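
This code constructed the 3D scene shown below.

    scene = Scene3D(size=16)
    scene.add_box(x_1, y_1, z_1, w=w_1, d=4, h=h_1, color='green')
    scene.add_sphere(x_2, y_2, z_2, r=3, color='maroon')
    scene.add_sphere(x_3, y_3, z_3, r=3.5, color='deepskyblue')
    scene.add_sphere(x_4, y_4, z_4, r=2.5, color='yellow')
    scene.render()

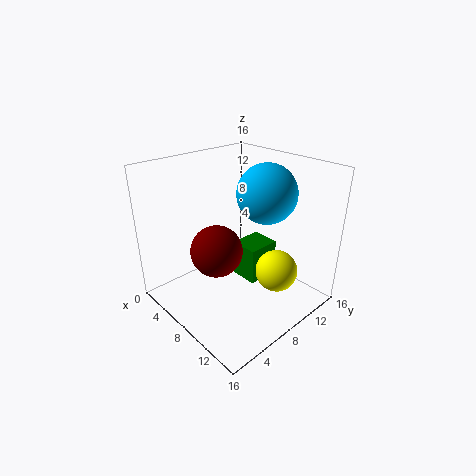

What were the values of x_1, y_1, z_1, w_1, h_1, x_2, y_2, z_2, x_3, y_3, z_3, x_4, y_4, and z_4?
x_1 = 5; y_1 = 10; z_1 = 1; w_1 = 3.5; h_1 = 4.5; x_2 = 6; y_2 = 6.5; z_2 = 6; x_3 = 8; y_3 = 12.5; z_3 = 12; x_4 = 10.5; y_4 = 12; z_4 = 3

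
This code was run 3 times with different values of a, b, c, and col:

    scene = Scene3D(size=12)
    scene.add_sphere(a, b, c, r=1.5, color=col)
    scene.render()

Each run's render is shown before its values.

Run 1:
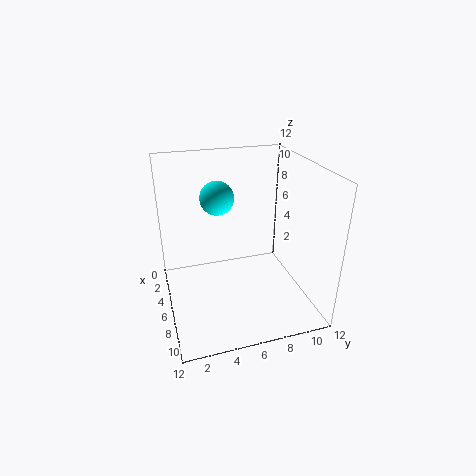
a = 3; b = 5; c = 8.5; col = 'cyan'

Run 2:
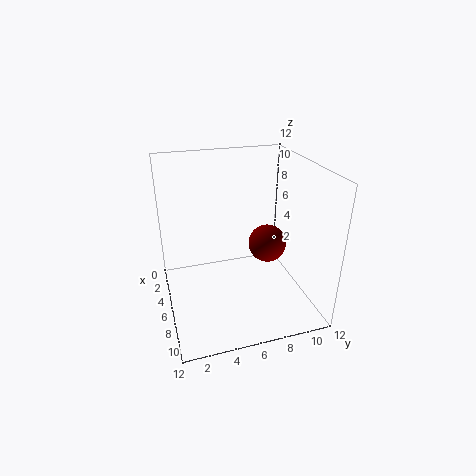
a = 7.5; b = 8; c = 6; col = 'maroon'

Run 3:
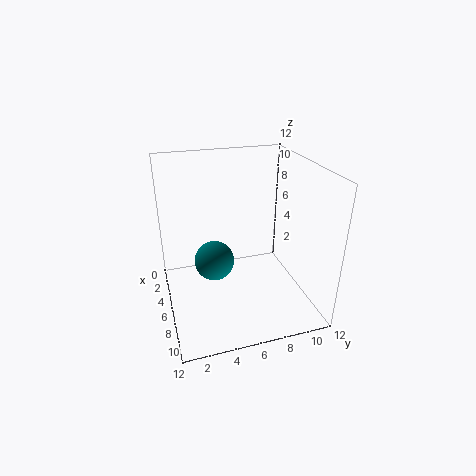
a = 8; b = 3.5; c = 5.5; col = 'teal'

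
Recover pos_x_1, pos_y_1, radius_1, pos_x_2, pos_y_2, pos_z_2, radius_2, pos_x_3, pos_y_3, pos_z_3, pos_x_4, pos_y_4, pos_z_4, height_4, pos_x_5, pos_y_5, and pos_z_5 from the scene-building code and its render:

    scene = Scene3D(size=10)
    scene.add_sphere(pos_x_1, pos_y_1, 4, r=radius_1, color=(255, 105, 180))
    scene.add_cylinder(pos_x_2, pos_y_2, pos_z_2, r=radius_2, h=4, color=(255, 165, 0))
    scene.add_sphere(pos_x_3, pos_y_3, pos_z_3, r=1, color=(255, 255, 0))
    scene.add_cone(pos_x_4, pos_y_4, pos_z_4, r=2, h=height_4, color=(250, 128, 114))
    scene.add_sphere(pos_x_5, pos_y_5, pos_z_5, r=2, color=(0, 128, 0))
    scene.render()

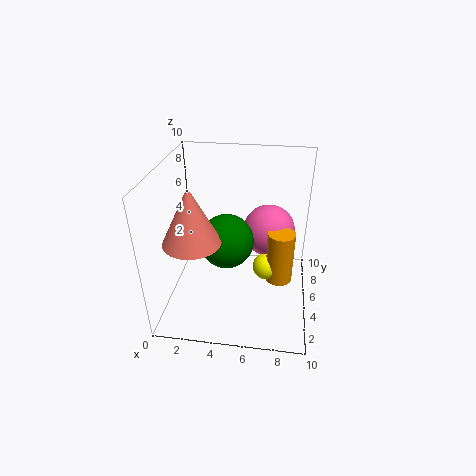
pos_x_1 = 7
pos_y_1 = 8
radius_1 = 2
pos_x_2 = 8
pos_y_2 = 6
pos_z_2 = 1
radius_2 = 1
pos_x_3 = 7
pos_y_3 = 6
pos_z_3 = 2
pos_x_4 = 2
pos_y_4 = 4
pos_z_4 = 5
height_4 = 4
pos_x_5 = 4
pos_y_5 = 6
pos_z_5 = 4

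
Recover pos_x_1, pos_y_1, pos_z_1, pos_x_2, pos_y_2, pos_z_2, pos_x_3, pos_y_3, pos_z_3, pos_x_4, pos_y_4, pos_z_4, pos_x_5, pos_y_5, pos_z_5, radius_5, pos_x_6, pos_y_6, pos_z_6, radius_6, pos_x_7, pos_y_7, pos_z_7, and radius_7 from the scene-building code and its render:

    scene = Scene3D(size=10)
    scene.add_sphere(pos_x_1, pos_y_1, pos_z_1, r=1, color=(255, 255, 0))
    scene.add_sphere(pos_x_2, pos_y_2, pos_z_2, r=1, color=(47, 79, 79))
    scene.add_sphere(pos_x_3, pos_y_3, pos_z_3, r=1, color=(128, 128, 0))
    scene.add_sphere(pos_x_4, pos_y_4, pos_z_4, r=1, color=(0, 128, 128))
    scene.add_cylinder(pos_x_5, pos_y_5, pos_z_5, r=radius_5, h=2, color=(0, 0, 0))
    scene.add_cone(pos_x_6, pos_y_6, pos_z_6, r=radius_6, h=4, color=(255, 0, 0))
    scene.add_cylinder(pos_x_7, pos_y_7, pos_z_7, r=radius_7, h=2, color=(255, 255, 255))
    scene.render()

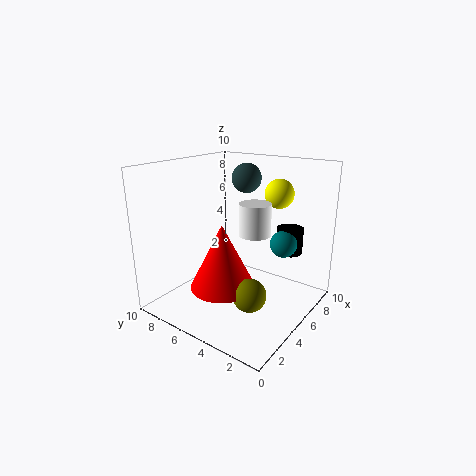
pos_x_1 = 7, pos_y_1 = 3, pos_z_1 = 8, pos_x_2 = 6, pos_y_2 = 5, pos_z_2 = 9, pos_x_3 = 2, pos_y_3 = 2, pos_z_3 = 3, pos_x_4 = 8, pos_y_4 = 3, pos_z_4 = 4, pos_x_5 = 9, pos_y_5 = 3, pos_z_5 = 3, radius_5 = 1, pos_x_6 = 2, pos_y_6 = 4, pos_z_6 = 3, radius_6 = 2, pos_x_7 = 4, pos_y_7 = 3, pos_z_7 = 6, radius_7 = 1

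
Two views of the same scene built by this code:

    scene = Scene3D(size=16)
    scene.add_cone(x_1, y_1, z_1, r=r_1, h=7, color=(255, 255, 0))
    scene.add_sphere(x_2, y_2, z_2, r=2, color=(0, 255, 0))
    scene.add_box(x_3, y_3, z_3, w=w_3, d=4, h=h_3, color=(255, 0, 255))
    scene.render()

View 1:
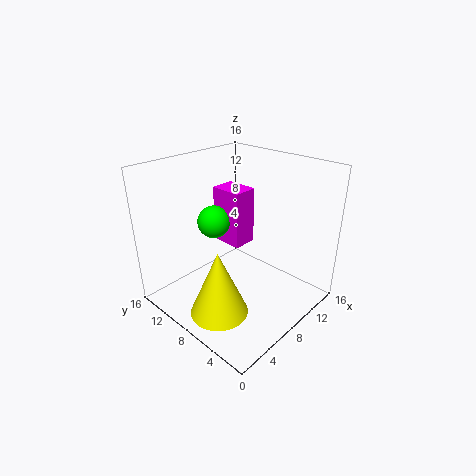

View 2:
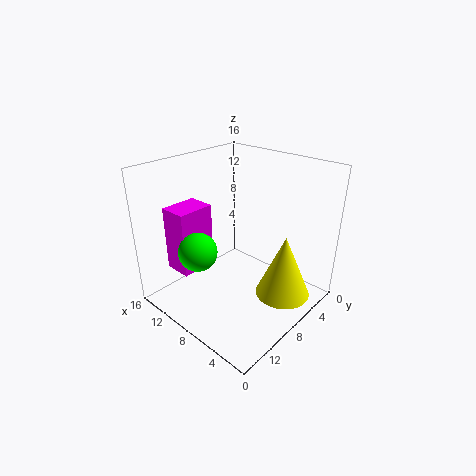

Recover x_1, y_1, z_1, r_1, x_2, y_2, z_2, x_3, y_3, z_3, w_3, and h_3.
x_1 = 3; y_1 = 6; z_1 = 2; r_1 = 3; x_2 = 9; y_2 = 13; z_2 = 8; x_3 = 10; y_3 = 10; z_3 = 5; w_3 = 3; h_3 = 7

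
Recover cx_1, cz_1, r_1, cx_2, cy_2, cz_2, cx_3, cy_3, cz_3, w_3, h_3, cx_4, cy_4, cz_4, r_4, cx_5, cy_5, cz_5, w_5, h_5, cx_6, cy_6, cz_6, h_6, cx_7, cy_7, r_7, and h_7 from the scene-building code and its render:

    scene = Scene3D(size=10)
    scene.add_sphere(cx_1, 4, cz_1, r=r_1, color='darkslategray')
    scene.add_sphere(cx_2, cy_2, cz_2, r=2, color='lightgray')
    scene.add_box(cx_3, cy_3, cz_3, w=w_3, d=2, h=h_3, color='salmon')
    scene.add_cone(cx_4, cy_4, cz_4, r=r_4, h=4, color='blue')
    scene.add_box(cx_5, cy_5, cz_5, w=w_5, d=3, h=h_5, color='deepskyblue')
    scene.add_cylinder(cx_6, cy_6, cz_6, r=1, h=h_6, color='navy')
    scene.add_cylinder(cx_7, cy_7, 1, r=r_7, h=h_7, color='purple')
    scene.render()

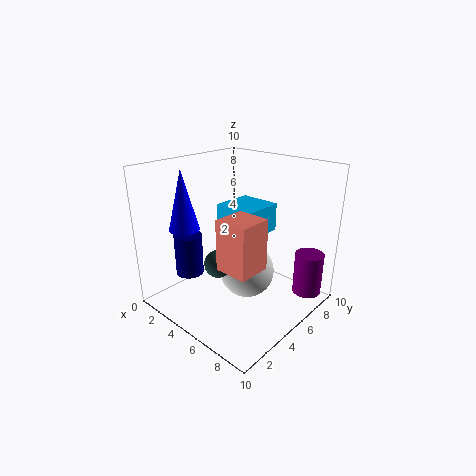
cx_1 = 4, cz_1 = 3, r_1 = 1, cx_2 = 5, cy_2 = 6, cz_2 = 2, cx_3 = 7, cy_3 = 1, cz_3 = 5, w_3 = 2, h_3 = 3, cx_4 = 3, cy_4 = 2, cz_4 = 6, r_4 = 1, cx_5 = 3, cy_5 = 5, cz_5 = 5, w_5 = 3, h_5 = 2, cx_6 = 2, cy_6 = 3, cz_6 = 2, h_6 = 3, cx_7 = 9, cy_7 = 8, r_7 = 1, h_7 = 3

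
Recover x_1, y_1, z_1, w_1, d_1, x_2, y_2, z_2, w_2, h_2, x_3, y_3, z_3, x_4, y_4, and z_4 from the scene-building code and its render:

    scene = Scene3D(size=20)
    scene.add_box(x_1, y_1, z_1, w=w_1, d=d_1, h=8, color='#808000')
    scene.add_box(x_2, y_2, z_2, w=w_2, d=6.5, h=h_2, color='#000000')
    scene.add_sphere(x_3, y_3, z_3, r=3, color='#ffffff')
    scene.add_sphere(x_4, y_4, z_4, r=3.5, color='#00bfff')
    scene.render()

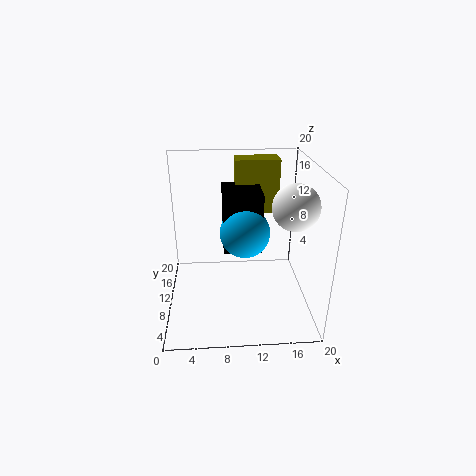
x_1 = 10; y_1 = 15; z_1 = 11.5; w_1 = 6.5; d_1 = 3.5; x_2 = 8; y_2 = 10; z_2 = 7.5; w_2 = 5.5; h_2 = 8.5; x_3 = 17; y_3 = 7; z_3 = 15.5; x_4 = 11; y_4 = 10.5; z_4 = 10.5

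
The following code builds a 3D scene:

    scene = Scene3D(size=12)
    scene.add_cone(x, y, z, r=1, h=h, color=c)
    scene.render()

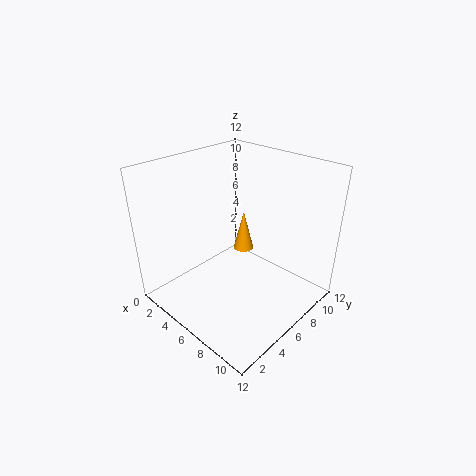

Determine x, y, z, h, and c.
x = 3; y = 10; z = 2; h = 4; c = 'orange'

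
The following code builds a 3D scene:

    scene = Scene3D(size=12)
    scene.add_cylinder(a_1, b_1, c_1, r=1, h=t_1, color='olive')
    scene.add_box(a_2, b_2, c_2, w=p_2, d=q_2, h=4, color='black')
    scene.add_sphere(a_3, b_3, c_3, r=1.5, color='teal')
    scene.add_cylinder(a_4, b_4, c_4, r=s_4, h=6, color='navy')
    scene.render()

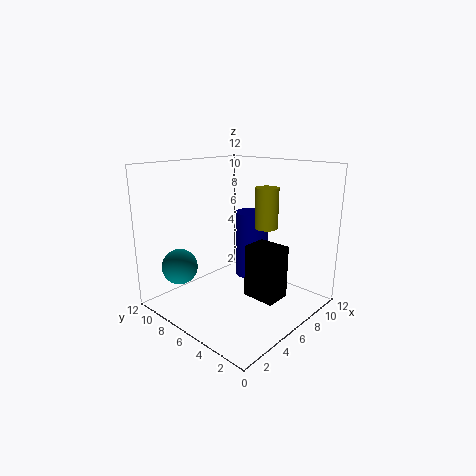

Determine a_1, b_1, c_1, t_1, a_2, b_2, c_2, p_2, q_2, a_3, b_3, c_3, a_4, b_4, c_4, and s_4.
a_1 = 8.5; b_1 = 5; c_1 = 6.5; t_1 = 3.5; a_2 = 4; b_2 = 1; c_2 = 2.5; p_2 = 2; q_2 = 2.5; a_3 = 2.5; b_3 = 9.5; c_3 = 3.5; a_4 = 9; b_4 = 7; c_4 = 1.5; s_4 = 1.5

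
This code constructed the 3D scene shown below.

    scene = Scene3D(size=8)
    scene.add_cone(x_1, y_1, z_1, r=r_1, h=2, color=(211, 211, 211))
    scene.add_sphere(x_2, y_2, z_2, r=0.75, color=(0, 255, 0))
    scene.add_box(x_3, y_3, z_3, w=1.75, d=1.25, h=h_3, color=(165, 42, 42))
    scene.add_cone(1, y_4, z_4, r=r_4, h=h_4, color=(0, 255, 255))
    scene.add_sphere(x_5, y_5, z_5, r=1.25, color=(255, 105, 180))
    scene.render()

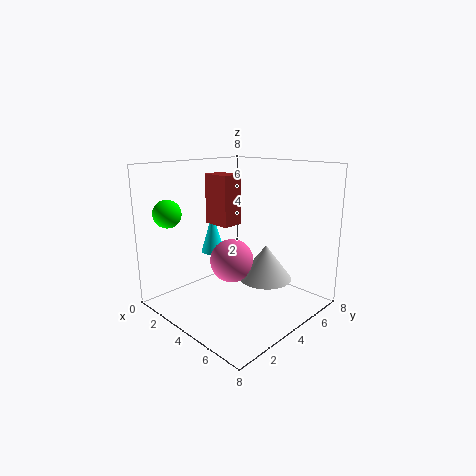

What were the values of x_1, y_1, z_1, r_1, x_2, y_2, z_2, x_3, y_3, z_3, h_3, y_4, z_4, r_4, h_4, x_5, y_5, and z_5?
x_1 = 5
y_1 = 5.25
z_1 = 1.5
r_1 = 1.5
x_2 = 1.75
y_2 = 1
z_2 = 5.5
x_3 = 1
y_3 = 4.25
z_3 = 4.25
h_3 = 3
y_4 = 4.75
z_4 = 2.25
r_4 = 0.75
h_4 = 2.5
x_5 = 3.5
y_5 = 4
z_5 = 2.5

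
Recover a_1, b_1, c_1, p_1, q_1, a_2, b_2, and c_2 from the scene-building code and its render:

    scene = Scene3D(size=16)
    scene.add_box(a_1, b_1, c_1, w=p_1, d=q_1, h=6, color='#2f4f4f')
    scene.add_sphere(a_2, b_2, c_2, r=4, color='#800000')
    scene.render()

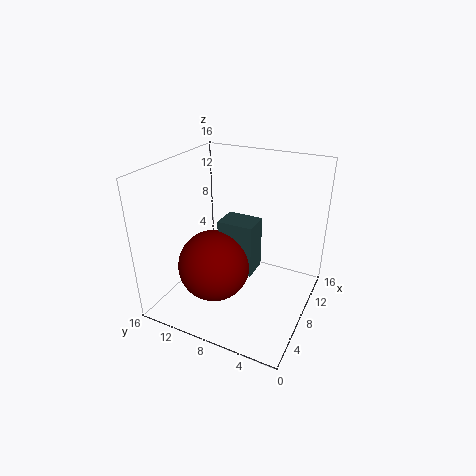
a_1 = 7
b_1 = 6
c_1 = 4
p_1 = 3
q_1 = 4
a_2 = 6
b_2 = 10
c_2 = 5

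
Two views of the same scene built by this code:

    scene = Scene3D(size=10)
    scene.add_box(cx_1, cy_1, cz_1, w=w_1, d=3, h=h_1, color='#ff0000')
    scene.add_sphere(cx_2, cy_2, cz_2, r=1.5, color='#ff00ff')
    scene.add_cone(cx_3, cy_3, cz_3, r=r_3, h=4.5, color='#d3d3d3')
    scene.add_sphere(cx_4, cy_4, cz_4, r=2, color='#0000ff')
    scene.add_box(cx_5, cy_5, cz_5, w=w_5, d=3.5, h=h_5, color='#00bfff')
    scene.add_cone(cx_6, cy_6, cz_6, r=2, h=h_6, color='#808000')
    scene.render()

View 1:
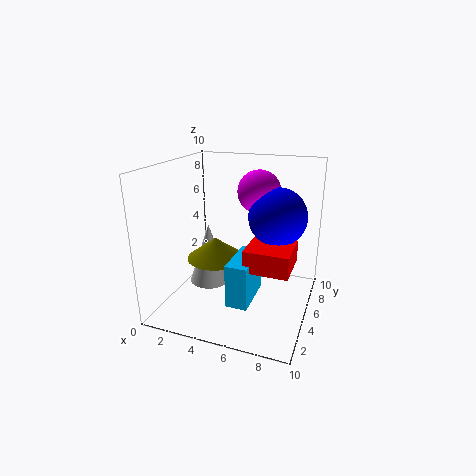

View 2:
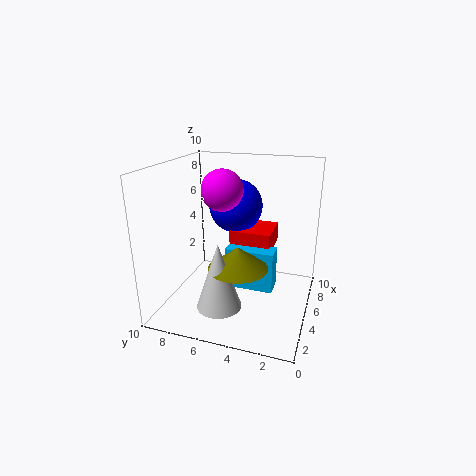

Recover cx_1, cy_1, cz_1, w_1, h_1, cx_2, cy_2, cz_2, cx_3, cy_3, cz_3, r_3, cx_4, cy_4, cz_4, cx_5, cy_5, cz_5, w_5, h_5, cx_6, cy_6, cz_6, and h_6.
cx_1 = 6
cy_1 = 3
cz_1 = 3.5
w_1 = 3
h_1 = 1.5
cx_2 = 6
cy_2 = 6.5
cz_2 = 8
cx_3 = 2.5
cy_3 = 5.5
cz_3 = 1
r_3 = 1.5
cx_4 = 7.5
cy_4 = 6
cz_4 = 6.5
cx_5 = 5
cy_5 = 2.5
cz_5 = 1
w_5 = 1.5
h_5 = 3
cx_6 = 3.5
cy_6 = 4.5
cz_6 = 3.5
h_6 = 1.5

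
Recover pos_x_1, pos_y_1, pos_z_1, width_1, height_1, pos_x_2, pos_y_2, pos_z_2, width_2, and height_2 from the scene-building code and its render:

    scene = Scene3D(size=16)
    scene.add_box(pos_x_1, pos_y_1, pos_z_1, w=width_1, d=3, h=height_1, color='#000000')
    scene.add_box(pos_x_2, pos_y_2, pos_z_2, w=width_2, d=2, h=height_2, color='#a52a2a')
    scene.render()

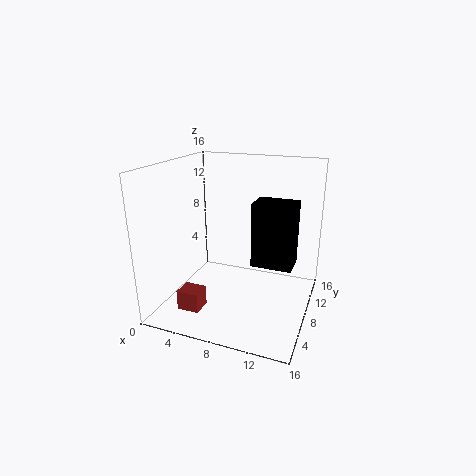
pos_x_1 = 10.25; pos_y_1 = 5.75; pos_z_1 = 6; width_1 = 4.25; height_1 = 6.75; pos_x_2 = 4.25; pos_y_2 = 0.75; pos_z_2 = 2.5; width_2 = 2.25; height_2 = 2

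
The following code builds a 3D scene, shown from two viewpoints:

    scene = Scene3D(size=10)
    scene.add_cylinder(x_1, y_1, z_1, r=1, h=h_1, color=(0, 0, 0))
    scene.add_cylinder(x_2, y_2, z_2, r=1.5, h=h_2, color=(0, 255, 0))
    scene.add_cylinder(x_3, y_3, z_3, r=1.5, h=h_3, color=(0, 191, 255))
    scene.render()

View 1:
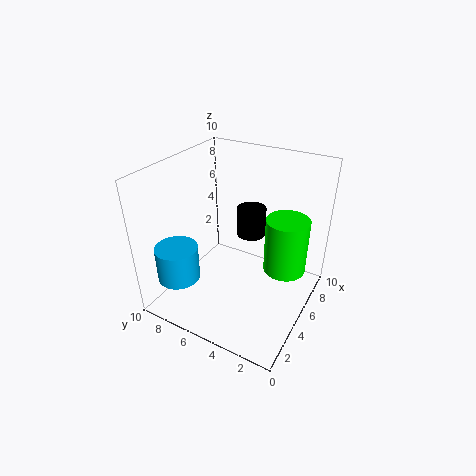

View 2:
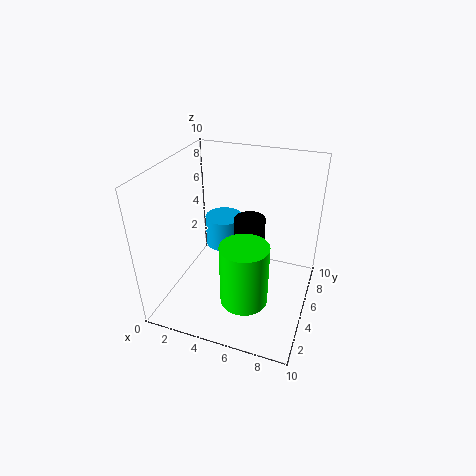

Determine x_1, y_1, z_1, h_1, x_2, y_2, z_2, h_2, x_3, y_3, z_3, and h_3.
x_1 = 6, y_1 = 4.5, z_1 = 5, h_1 = 2, x_2 = 6.5, y_2 = 2, z_2 = 2.5, h_2 = 4, x_3 = 2.5, y_3 = 8.5, z_3 = 2, h_3 = 2.5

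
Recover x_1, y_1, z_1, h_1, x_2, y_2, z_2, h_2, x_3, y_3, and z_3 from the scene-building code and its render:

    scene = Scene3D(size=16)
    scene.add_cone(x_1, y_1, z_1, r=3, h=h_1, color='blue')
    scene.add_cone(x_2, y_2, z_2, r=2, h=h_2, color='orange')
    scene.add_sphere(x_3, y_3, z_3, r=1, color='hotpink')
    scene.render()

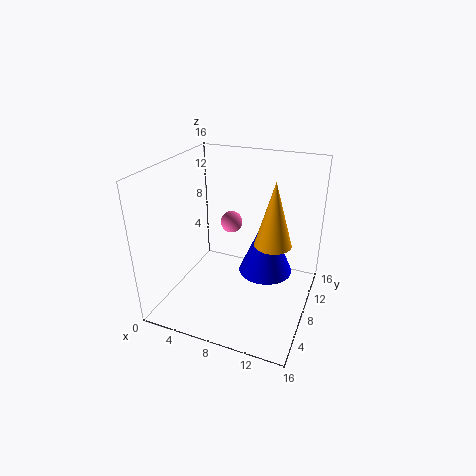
x_1 = 11
y_1 = 9
z_1 = 4
h_1 = 7
x_2 = 12
y_2 = 8
z_2 = 8
h_2 = 7
x_3 = 9
y_3 = 4
z_3 = 12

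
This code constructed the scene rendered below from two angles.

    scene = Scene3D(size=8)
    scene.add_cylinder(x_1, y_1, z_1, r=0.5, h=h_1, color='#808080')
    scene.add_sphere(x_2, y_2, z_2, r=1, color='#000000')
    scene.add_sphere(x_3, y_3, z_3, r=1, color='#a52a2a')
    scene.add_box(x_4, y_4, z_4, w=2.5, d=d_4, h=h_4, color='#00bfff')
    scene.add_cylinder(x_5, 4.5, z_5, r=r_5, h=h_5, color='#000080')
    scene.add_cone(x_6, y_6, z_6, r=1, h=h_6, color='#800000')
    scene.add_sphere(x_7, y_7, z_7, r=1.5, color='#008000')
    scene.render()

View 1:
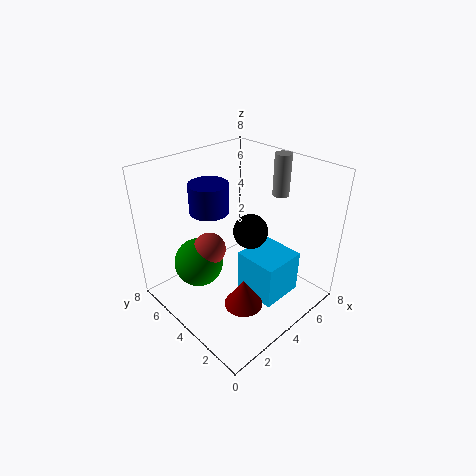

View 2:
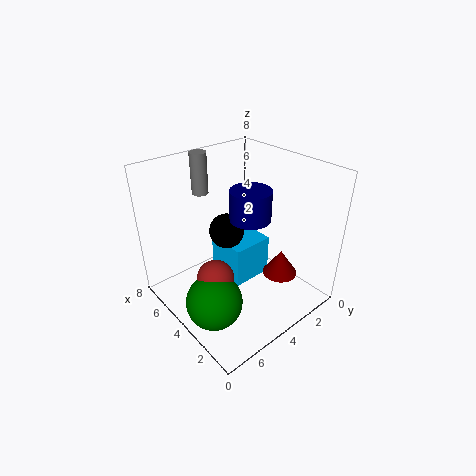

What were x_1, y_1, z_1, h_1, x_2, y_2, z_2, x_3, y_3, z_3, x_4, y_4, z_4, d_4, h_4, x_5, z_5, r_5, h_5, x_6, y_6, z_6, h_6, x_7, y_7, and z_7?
x_1 = 7.5; y_1 = 4; z_1 = 5.5; h_1 = 2.5; x_2 = 5; y_2 = 4; z_2 = 4; x_3 = 3.5; y_3 = 6; z_3 = 2.5; x_4 = 4; y_4 = 1.5; z_4 = 0.5; d_4 = 2.5; h_4 = 2.5; x_5 = 2.5; z_5 = 6; r_5 = 1; h_5 = 1.5; x_6 = 2.5; y_6 = 2; z_6 = 1.5; h_6 = 1.5; x_7 = 3; y_7 = 6.5; z_7 = 1.5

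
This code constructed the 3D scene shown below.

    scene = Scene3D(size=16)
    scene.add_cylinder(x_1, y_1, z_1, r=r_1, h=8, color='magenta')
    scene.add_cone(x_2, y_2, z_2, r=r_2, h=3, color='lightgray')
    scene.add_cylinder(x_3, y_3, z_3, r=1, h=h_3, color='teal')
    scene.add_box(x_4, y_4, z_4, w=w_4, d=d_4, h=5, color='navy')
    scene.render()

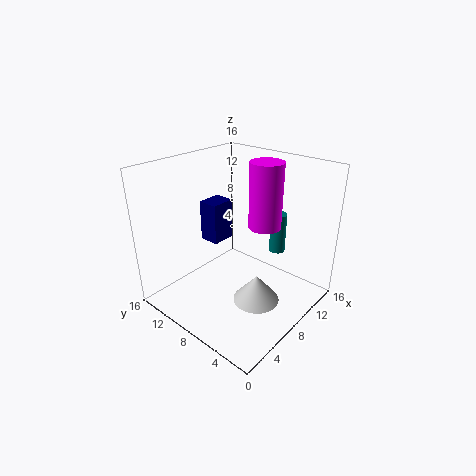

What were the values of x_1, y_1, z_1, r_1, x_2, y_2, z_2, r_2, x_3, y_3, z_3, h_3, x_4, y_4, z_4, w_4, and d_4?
x_1 = 13, y_1 = 8, z_1 = 7.5, r_1 = 2, x_2 = 7, y_2 = 4.5, z_2 = 2, r_2 = 2.5, x_3 = 14.5, y_3 = 7, z_3 = 4, h_3 = 5, x_4 = 8.5, y_4 = 12, z_4 = 5.5, w_4 = 3, d_4 = 2.5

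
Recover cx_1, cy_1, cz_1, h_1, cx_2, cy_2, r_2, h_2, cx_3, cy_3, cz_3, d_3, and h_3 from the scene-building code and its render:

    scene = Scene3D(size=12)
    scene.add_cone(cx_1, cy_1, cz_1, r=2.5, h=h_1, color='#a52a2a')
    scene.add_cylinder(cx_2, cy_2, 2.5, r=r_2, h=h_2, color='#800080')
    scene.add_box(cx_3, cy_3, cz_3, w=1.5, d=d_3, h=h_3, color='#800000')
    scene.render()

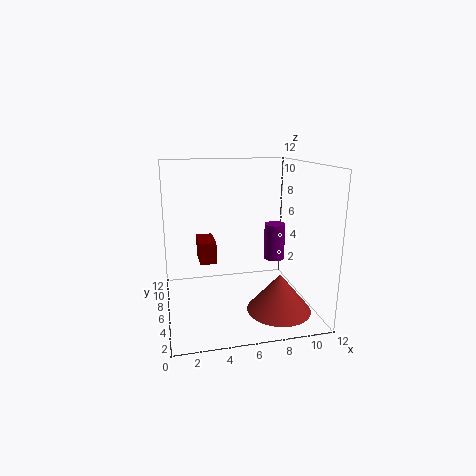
cx_1 = 8.5
cy_1 = 2.5
cz_1 = 1
h_1 = 3
cx_2 = 10.5
cy_2 = 9.5
r_2 = 1
h_2 = 3.5
cx_3 = 3
cy_3 = 8
cz_3 = 3
d_3 = 3
h_3 = 2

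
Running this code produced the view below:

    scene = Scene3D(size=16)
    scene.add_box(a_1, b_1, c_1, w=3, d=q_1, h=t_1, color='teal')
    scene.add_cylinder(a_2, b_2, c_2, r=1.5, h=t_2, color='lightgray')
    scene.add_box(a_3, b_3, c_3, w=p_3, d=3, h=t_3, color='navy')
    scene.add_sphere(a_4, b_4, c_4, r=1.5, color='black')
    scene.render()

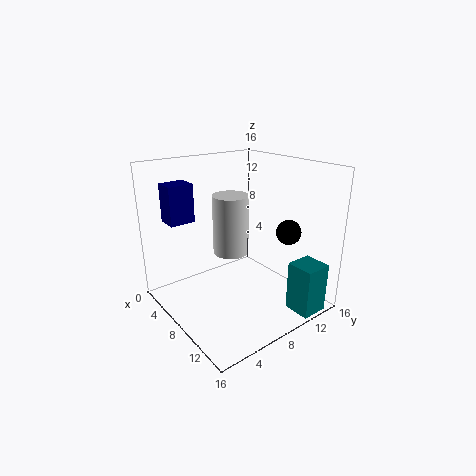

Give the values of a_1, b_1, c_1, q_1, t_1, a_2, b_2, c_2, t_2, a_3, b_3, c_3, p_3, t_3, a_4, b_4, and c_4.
a_1 = 13, b_1 = 11, c_1 = 0.5, q_1 = 3, t_1 = 5.5, a_2 = 13.5, b_2 = 3, c_2 = 10, t_2 = 5, a_3 = 0.5, b_3 = 2.5, c_3 = 9, p_3 = 2.5, t_3 = 4.5, a_4 = 9.5, b_4 = 14.5, c_4 = 7.5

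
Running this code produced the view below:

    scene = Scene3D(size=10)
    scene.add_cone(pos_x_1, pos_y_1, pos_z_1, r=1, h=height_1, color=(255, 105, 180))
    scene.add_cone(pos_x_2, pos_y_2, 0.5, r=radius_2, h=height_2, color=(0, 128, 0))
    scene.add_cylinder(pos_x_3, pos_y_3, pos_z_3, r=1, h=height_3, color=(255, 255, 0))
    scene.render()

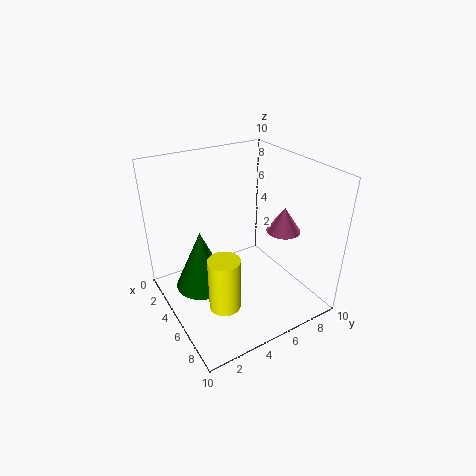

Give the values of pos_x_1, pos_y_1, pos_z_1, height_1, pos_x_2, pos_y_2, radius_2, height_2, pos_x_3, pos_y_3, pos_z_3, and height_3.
pos_x_1 = 8.5; pos_y_1 = 6; pos_z_1 = 7; height_1 = 1.5; pos_x_2 = 3; pos_y_2 = 3; radius_2 = 2; height_2 = 4.5; pos_x_3 = 7.5; pos_y_3 = 2.5; pos_z_3 = 2; height_3 = 3.5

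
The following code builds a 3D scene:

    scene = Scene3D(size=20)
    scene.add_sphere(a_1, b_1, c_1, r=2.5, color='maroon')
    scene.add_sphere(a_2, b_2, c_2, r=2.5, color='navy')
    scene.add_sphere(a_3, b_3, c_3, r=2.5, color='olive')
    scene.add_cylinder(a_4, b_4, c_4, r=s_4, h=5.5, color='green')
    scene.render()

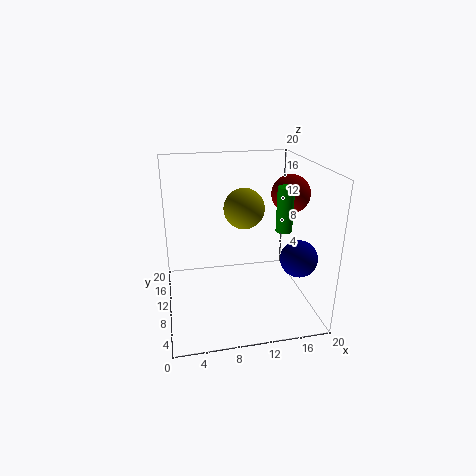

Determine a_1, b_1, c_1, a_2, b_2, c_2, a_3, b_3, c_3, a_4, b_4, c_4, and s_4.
a_1 = 16.5, b_1 = 8, c_1 = 16.5, a_2 = 17.5, b_2 = 6, c_2 = 8, a_3 = 10, b_3 = 6.5, c_3 = 15.5, a_4 = 14.5, b_4 = 4.5, c_4 = 13, s_4 = 1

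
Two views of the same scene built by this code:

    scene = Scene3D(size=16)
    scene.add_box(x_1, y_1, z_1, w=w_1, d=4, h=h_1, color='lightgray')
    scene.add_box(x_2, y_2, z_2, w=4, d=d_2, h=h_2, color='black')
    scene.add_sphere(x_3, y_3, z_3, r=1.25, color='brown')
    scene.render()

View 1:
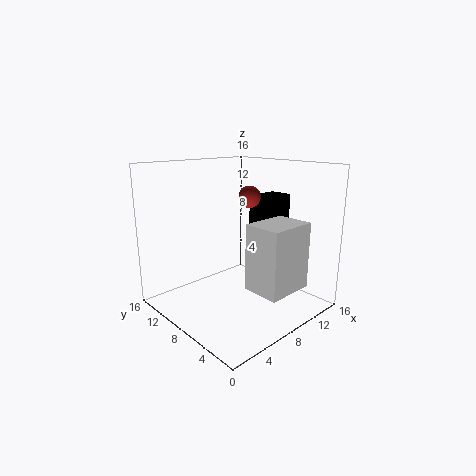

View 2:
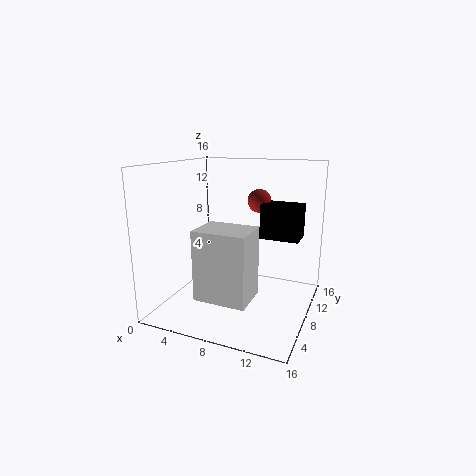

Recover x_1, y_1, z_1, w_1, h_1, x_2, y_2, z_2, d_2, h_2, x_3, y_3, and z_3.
x_1 = 6.25; y_1 = 1; z_1 = 3.5; w_1 = 5.25; h_1 = 7; x_2 = 11; y_2 = 6.5; z_2 = 8.75; d_2 = 2.75; h_2 = 3.5; x_3 = 10.25; y_3 = 8.5; z_3 = 12.25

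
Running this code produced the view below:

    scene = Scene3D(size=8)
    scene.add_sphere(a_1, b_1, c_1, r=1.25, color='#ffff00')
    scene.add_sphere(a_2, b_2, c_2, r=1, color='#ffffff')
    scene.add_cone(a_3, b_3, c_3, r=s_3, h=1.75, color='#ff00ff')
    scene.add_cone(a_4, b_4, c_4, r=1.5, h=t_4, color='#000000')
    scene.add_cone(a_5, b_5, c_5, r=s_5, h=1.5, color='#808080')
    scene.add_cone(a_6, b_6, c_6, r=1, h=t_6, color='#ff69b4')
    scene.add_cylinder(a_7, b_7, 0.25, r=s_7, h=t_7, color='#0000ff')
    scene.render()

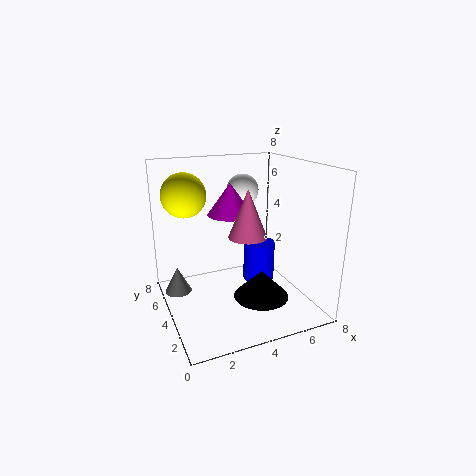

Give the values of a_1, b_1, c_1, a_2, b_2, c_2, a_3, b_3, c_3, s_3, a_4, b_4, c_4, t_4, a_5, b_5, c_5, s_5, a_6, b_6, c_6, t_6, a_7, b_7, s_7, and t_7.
a_1 = 1.5, b_1 = 5.75, c_1 = 6.25, a_2 = 5.5, b_2 = 6.75, c_2 = 6, a_3 = 3.75, b_3 = 4.5, c_3 = 5.25, s_3 = 1.25, a_4 = 4.75, b_4 = 2.5, c_4 = 1, t_4 = 1.5, a_5 = 0.75, b_5 = 5.25, c_5 = 0.75, s_5 = 0.75, a_6 = 4, b_6 = 2.75, c_6 = 4.5, t_6 = 2.5, a_7 = 6.25, b_7 = 5.75, s_7 = 1, t_7 = 2.5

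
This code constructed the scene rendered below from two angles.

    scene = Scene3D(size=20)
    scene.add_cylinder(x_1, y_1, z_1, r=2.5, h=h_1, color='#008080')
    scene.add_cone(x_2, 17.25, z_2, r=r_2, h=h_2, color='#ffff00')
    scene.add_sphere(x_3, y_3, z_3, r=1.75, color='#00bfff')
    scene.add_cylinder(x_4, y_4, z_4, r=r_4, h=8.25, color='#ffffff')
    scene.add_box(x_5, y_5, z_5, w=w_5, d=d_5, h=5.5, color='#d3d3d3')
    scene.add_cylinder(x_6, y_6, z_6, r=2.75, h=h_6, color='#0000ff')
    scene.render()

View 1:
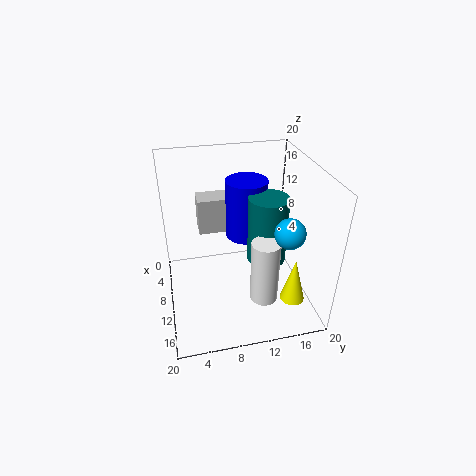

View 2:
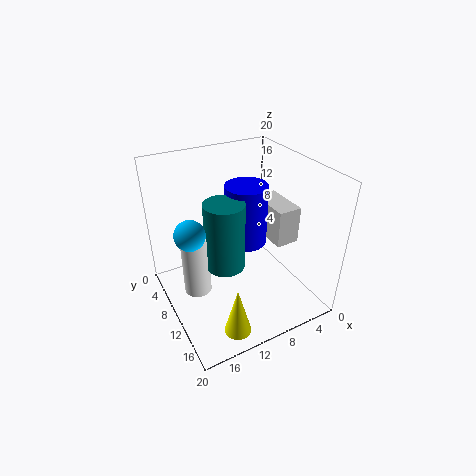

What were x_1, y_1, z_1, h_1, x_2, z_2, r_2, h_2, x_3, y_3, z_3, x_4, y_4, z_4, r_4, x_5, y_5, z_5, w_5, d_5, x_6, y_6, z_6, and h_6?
x_1 = 13.5
y_1 = 13
z_1 = 8.75
h_1 = 8.75
x_2 = 14
z_2 = 1
r_2 = 1.75
h_2 = 6.75
x_3 = 18.25
y_3 = 14
z_3 = 15.25
x_4 = 17
y_4 = 11.75
z_4 = 5.25
r_4 = 1.75
x_5 = 1
y_5 = 5.25
z_5 = 7.75
w_5 = 3.5
d_5 = 6.75
x_6 = 9.5
y_6 = 11.25
z_6 = 10.25
h_6 = 8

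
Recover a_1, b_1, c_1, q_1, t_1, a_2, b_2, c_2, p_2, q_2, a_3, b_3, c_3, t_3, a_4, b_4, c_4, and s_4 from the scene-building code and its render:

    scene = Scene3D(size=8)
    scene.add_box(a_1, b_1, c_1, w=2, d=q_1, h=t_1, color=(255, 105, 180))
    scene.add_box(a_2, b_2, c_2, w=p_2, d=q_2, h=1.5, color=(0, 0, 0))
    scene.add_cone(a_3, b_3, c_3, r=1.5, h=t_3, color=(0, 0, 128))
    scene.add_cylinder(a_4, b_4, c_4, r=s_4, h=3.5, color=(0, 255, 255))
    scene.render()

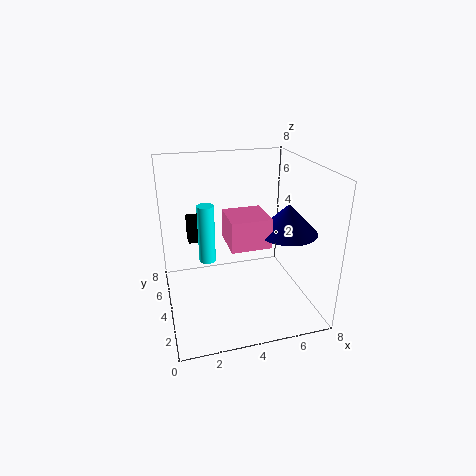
a_1 = 3; b_1 = 1.5; c_1 = 4.5; q_1 = 2; t_1 = 1.5; a_2 = 1.5; b_2 = 6; c_2 = 3; p_2 = 1; q_2 = 1; a_3 = 6; b_3 = 2; c_3 = 5; t_3 = 1.5; a_4 = 2.5; b_4 = 5.5; c_4 = 2; s_4 = 0.5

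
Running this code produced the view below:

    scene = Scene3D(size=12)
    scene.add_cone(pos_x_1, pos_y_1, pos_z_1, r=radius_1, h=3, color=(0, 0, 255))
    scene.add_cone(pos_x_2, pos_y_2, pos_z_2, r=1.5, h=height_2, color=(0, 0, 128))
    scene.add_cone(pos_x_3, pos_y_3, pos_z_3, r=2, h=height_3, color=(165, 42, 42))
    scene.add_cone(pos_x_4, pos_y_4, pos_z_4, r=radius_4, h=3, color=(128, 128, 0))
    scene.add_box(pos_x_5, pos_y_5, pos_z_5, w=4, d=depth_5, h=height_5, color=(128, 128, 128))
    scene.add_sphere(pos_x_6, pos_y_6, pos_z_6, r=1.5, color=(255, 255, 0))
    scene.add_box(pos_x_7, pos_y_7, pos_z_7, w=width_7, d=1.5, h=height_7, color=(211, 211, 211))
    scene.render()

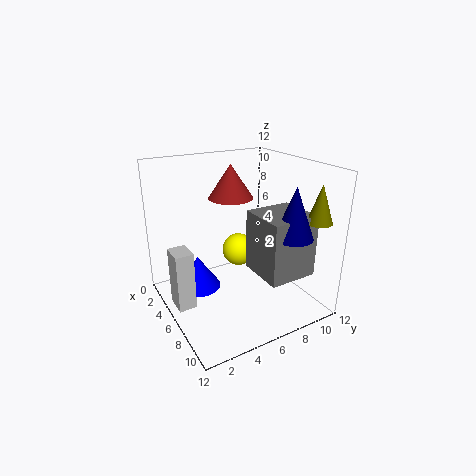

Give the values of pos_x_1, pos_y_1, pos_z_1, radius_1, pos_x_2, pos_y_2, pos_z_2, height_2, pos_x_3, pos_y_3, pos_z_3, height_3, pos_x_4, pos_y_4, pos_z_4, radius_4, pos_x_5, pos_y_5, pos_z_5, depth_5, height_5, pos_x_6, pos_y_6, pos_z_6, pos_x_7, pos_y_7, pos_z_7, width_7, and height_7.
pos_x_1 = 3, pos_y_1 = 3.5, pos_z_1 = 0.5, radius_1 = 2, pos_x_2 = 10, pos_y_2 = 8.5, pos_z_2 = 7, height_2 = 4, pos_x_3 = 3, pos_y_3 = 7, pos_z_3 = 8.5, height_3 = 3, pos_x_4 = 10.5, pos_y_4 = 10.5, pos_z_4 = 8, radius_4 = 1, pos_x_5 = 6.5, pos_y_5 = 6.5, pos_z_5 = 3.5, depth_5 = 4, height_5 = 5, pos_x_6 = 3.5, pos_y_6 = 7.5, pos_z_6 = 3.5, pos_x_7 = 4, pos_y_7 = 0.5, pos_z_7 = 0.5, width_7 = 2, height_7 = 5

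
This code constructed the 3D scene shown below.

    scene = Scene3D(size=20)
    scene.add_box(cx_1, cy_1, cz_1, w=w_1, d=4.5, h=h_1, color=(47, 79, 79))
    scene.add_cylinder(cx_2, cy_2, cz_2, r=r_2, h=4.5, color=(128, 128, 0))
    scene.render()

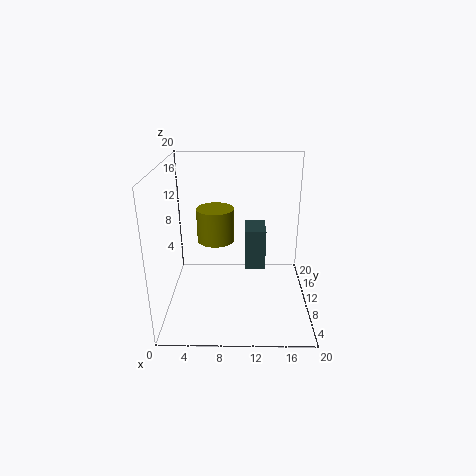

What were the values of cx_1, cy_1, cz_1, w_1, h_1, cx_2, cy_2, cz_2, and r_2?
cx_1 = 11; cy_1 = 11; cz_1 = 4.5; w_1 = 3; h_1 = 6; cx_2 = 7; cy_2 = 9.5; cz_2 = 10; r_2 = 2.5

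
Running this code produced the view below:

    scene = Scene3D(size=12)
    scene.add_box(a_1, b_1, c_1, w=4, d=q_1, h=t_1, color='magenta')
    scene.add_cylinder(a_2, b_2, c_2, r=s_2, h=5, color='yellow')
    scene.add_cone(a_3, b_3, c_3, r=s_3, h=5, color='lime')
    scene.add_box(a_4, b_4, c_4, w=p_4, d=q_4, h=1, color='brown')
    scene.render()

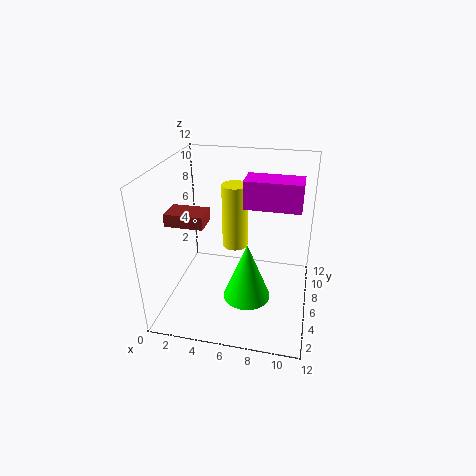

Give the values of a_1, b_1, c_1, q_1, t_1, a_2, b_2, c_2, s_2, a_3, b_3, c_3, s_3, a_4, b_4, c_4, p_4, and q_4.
a_1 = 7, b_1 = 3, c_1 = 10, q_1 = 2, t_1 = 2, a_2 = 6, b_2 = 5, c_2 = 6, s_2 = 1, a_3 = 7, b_3 = 5, c_3 = 1, s_3 = 2, a_4 = 1, b_4 = 3, c_4 = 8, p_4 = 3, q_4 = 2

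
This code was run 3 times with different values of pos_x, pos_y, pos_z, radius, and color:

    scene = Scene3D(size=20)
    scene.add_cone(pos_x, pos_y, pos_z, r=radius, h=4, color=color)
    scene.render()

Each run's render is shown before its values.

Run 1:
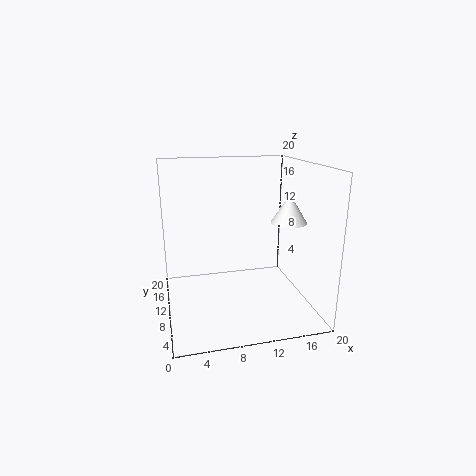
pos_x = 17; pos_y = 9; pos_z = 12; radius = 2.5; color = 'white'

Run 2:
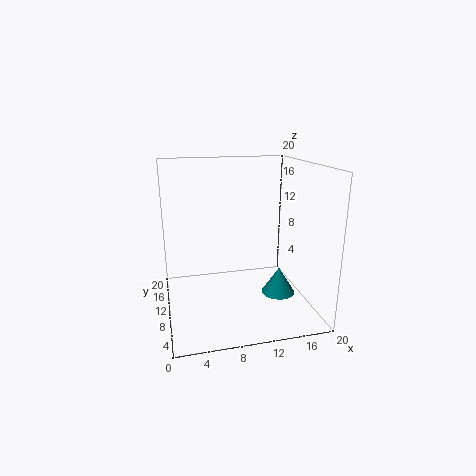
pos_x = 16.5; pos_y = 10.5; pos_z = 0.5; radius = 2.5; color = 'teal'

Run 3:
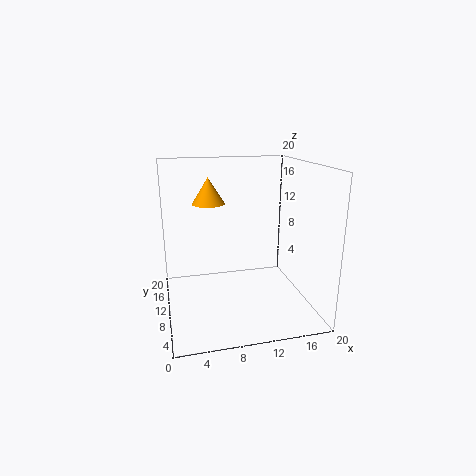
pos_x = 7; pos_y = 16.5; pos_z = 13.5; radius = 2.5; color = 'orange'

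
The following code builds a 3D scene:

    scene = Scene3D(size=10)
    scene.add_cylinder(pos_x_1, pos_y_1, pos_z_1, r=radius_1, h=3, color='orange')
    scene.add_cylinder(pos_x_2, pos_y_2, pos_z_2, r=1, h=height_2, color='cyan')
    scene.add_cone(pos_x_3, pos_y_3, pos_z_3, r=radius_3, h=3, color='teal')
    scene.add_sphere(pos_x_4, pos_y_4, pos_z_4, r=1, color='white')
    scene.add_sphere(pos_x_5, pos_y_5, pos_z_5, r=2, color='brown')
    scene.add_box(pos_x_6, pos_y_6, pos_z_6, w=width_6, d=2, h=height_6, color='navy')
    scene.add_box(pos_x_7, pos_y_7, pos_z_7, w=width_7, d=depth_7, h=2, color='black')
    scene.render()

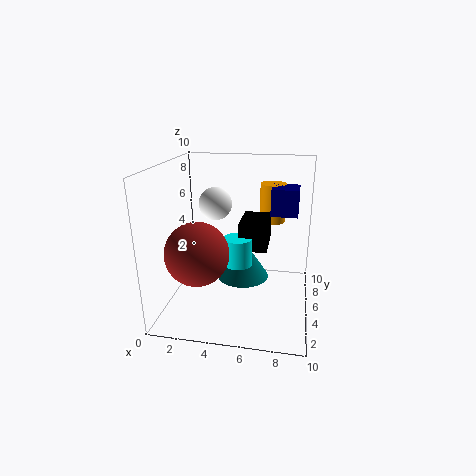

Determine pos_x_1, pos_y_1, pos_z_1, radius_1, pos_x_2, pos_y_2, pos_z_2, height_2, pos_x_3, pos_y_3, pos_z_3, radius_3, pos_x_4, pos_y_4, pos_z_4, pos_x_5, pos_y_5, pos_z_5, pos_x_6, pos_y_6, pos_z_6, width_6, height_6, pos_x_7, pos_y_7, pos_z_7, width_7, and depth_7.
pos_x_1 = 7; pos_y_1 = 9; pos_z_1 = 5; radius_1 = 1; pos_x_2 = 5; pos_y_2 = 5; pos_z_2 = 3; height_2 = 2; pos_x_3 = 5; pos_y_3 = 7; pos_z_3 = 1; radius_3 = 2; pos_x_4 = 4; pos_y_4 = 3; pos_z_4 = 8; pos_x_5 = 3; pos_y_5 = 2; pos_z_5 = 5; pos_x_6 = 7; pos_y_6 = 7; pos_z_6 = 6; width_6 = 2; height_6 = 2; pos_x_7 = 5; pos_y_7 = 5; pos_z_7 = 4; width_7 = 2; depth_7 = 3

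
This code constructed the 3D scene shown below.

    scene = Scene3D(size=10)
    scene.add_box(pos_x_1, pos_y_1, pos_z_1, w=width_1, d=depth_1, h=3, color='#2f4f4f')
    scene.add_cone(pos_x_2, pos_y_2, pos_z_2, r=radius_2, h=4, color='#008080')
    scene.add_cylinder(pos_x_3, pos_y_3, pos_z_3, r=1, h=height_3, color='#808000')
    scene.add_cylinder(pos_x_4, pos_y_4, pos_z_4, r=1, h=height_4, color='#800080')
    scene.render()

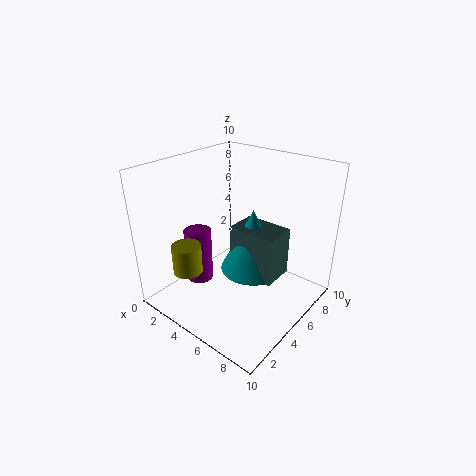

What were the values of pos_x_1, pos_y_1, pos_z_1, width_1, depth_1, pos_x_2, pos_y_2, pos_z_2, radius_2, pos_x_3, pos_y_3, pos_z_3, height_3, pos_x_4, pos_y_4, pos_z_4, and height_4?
pos_x_1 = 6
pos_y_1 = 3
pos_z_1 = 4
width_1 = 3
depth_1 = 2
pos_x_2 = 7
pos_y_2 = 4
pos_z_2 = 4
radius_2 = 2
pos_x_3 = 3
pos_y_3 = 2
pos_z_3 = 3
height_3 = 2
pos_x_4 = 2
pos_y_4 = 4
pos_z_4 = 1
height_4 = 4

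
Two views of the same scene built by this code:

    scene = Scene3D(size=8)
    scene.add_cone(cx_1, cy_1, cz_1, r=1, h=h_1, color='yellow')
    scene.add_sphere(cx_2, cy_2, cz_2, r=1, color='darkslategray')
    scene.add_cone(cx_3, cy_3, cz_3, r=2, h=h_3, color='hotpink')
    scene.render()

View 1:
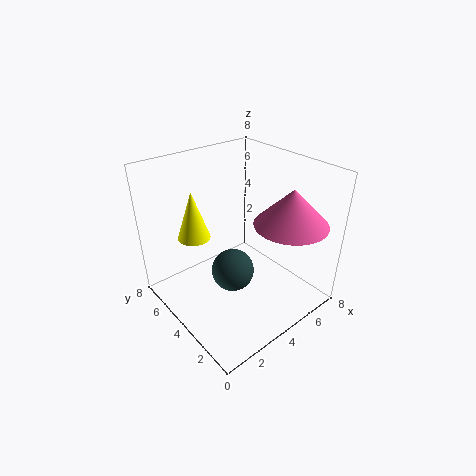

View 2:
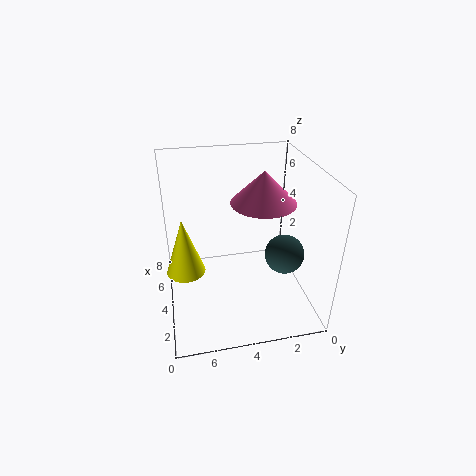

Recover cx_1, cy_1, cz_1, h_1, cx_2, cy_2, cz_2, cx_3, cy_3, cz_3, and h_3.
cx_1 = 3, cy_1 = 7, cz_1 = 3, h_1 = 3, cx_2 = 2, cy_2 = 2, cz_2 = 4, cx_3 = 6, cy_3 = 2, cz_3 = 5, h_3 = 2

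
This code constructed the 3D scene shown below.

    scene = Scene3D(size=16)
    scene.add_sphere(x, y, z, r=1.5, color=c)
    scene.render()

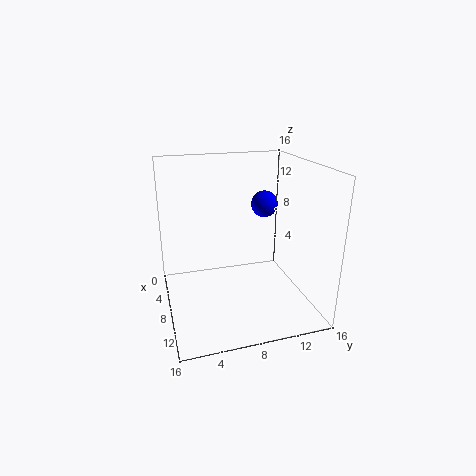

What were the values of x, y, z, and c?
x = 6.75; y = 11.5; z = 11.25; c = 'blue'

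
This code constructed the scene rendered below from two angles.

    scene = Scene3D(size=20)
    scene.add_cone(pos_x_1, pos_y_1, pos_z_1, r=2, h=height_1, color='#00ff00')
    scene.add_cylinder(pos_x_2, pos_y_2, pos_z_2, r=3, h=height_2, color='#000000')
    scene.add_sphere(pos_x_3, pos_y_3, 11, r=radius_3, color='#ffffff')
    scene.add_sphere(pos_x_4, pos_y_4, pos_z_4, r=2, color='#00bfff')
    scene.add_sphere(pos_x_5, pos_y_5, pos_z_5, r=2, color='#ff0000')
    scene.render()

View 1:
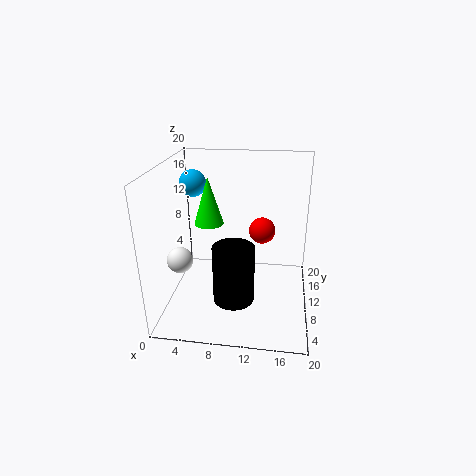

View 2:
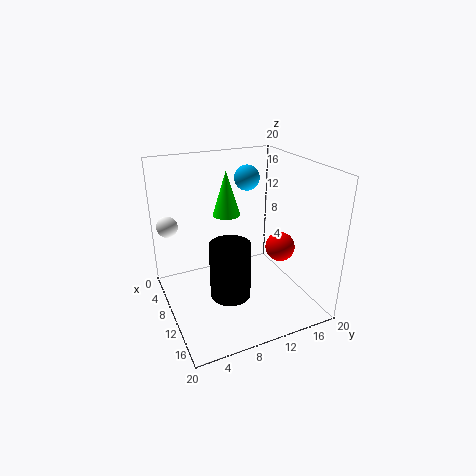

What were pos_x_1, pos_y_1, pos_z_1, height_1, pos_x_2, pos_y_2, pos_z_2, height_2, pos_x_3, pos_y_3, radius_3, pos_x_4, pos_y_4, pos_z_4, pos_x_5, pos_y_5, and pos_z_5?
pos_x_1 = 6, pos_y_1 = 10, pos_z_1 = 12, height_1 = 6.5, pos_x_2 = 9.5, pos_y_2 = 9, pos_z_2 = 0.5, height_2 = 8.5, pos_x_3 = 4.5, pos_y_3 = 1.5, radius_3 = 1.5, pos_x_4 = 2.5, pos_y_4 = 15, pos_z_4 = 16, pos_x_5 = 13, pos_y_5 = 15, pos_z_5 = 9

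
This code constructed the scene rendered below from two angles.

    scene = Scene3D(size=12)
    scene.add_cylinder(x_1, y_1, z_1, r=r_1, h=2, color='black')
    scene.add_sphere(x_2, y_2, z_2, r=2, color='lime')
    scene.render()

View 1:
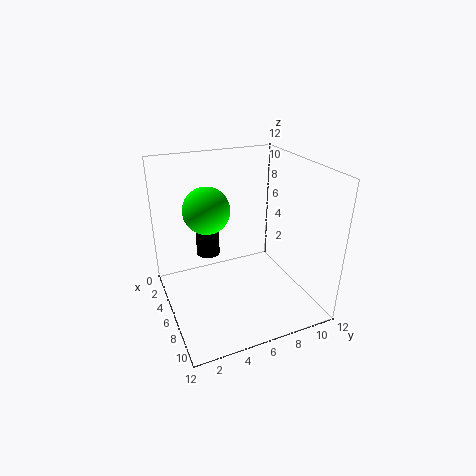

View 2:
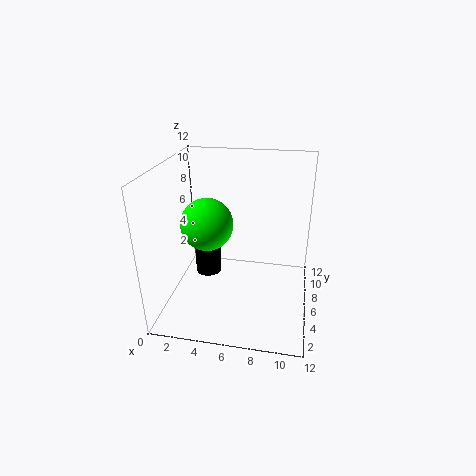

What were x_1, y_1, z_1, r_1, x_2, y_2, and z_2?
x_1 = 4
y_1 = 4
z_1 = 4
r_1 = 1
x_2 = 4
y_2 = 4
z_2 = 8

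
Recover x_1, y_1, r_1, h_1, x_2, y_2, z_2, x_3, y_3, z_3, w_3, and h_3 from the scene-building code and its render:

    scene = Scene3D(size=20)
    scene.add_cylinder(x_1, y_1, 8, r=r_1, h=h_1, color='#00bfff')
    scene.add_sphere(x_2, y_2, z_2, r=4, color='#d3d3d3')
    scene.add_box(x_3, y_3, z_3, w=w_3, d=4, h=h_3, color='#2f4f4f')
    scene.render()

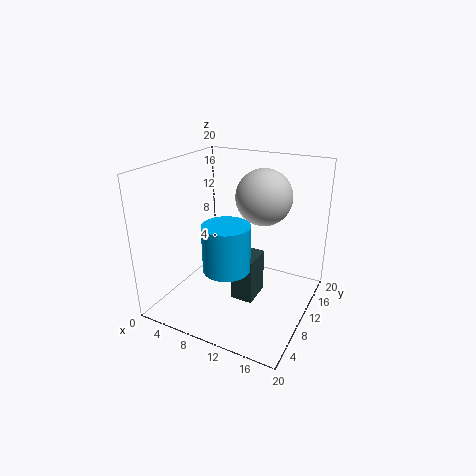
x_1 = 11
y_1 = 5
r_1 = 3
h_1 = 6
x_2 = 12
y_2 = 14
z_2 = 15
x_3 = 11
y_3 = 6
z_3 = 3
w_3 = 3
h_3 = 6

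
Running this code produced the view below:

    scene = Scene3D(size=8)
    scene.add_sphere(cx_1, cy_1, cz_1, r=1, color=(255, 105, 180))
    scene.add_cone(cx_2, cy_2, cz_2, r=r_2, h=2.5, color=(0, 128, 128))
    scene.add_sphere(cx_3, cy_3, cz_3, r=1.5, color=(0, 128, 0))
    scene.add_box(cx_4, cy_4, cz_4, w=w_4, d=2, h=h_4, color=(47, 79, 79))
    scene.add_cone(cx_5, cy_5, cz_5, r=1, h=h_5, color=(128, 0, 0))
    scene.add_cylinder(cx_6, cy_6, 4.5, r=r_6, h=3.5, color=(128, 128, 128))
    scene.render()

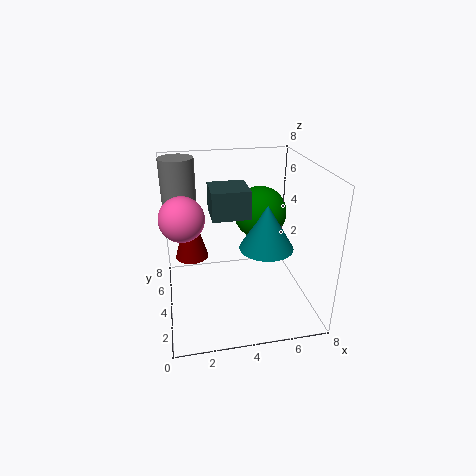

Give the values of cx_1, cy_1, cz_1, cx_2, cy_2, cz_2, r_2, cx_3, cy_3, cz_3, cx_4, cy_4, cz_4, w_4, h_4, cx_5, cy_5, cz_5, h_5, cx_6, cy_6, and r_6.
cx_1 = 1
cy_1 = 1.5
cz_1 = 6.5
cx_2 = 5.5
cy_2 = 3.5
cz_2 = 3.5
r_2 = 1.5
cx_3 = 5.5
cy_3 = 5
cz_3 = 5
cx_4 = 2.5
cy_4 = 3
cz_4 = 5.5
w_4 = 2
h_4 = 1.5
cx_5 = 1.5
cy_5 = 6
cz_5 = 2
h_5 = 3.5
cx_6 = 1
cy_6 = 6.5
r_6 = 1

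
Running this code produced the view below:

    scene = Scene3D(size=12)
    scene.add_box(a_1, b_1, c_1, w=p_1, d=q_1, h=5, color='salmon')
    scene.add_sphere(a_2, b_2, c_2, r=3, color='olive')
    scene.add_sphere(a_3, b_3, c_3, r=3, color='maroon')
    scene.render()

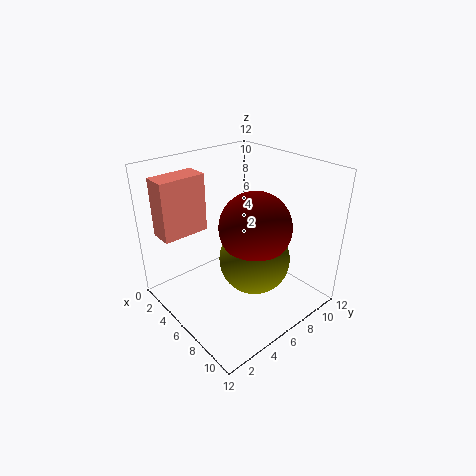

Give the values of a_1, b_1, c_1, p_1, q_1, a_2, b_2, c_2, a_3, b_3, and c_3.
a_1 = 1, b_1 = 1, c_1 = 6, p_1 = 2, q_1 = 4, a_2 = 7, b_2 = 7, c_2 = 4, a_3 = 7, b_3 = 7, c_3 = 7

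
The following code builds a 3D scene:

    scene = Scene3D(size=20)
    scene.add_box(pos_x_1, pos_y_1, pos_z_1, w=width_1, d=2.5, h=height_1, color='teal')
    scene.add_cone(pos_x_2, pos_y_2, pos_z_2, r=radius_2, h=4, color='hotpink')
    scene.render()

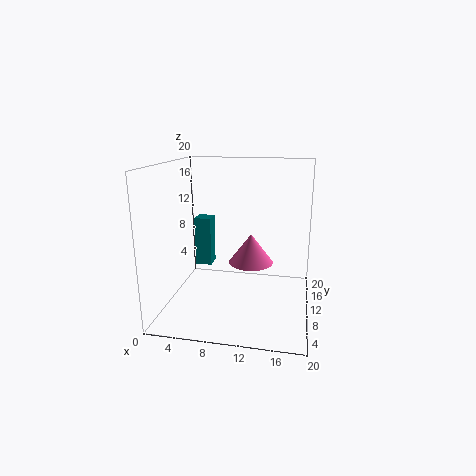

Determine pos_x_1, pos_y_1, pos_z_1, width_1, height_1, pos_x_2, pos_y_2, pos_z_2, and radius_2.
pos_x_1 = 2.5; pos_y_1 = 13.5; pos_z_1 = 4; width_1 = 2.5; height_1 = 7.5; pos_x_2 = 12; pos_y_2 = 9; pos_z_2 = 7; radius_2 = 3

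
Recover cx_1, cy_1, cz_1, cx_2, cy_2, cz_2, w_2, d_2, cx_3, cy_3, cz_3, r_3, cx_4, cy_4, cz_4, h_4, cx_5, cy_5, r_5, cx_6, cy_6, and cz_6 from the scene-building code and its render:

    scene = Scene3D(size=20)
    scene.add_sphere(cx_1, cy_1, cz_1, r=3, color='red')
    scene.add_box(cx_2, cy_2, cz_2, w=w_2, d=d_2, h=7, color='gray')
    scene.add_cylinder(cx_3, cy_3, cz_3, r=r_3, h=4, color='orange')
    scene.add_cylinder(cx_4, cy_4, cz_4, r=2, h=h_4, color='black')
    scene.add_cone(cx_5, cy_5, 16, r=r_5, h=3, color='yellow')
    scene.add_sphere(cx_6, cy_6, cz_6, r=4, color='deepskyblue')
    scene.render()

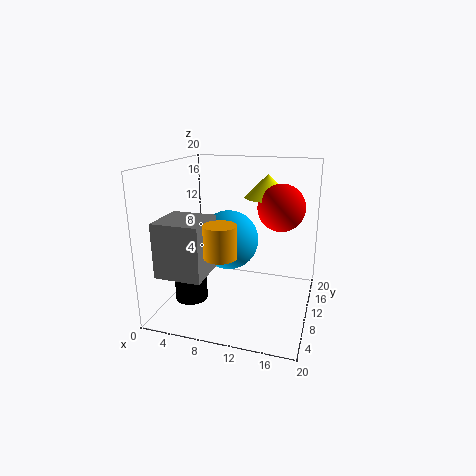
cx_1 = 16; cy_1 = 9; cz_1 = 15; cx_2 = 2; cy_2 = 1; cz_2 = 7; w_2 = 6; d_2 = 6; cx_3 = 10; cy_3 = 3; cz_3 = 10; r_3 = 2; cx_4 = 6; cy_4 = 3; cz_4 = 4; h_4 = 6; cx_5 = 14; cy_5 = 10; r_5 = 3; cx_6 = 9; cy_6 = 9; cz_6 = 10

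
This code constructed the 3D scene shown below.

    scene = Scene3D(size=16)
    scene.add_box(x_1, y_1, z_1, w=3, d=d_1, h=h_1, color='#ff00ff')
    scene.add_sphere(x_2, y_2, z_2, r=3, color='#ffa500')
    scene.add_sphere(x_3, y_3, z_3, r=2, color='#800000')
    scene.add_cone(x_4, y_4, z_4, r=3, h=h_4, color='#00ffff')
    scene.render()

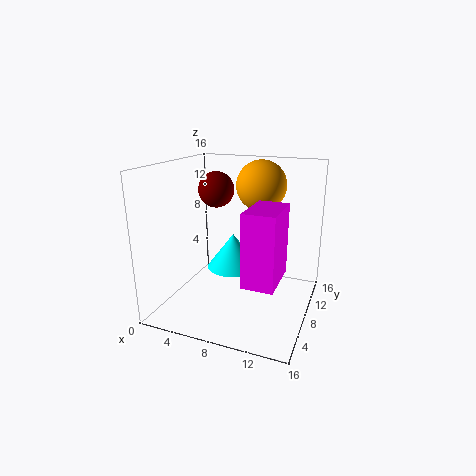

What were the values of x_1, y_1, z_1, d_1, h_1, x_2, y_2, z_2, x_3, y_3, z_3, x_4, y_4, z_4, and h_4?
x_1 = 11, y_1 = 1, z_1 = 6, d_1 = 5, h_1 = 7, x_2 = 9, y_2 = 13, z_2 = 13, x_3 = 5, y_3 = 9, z_3 = 13, x_4 = 7, y_4 = 9, z_4 = 4, h_4 = 4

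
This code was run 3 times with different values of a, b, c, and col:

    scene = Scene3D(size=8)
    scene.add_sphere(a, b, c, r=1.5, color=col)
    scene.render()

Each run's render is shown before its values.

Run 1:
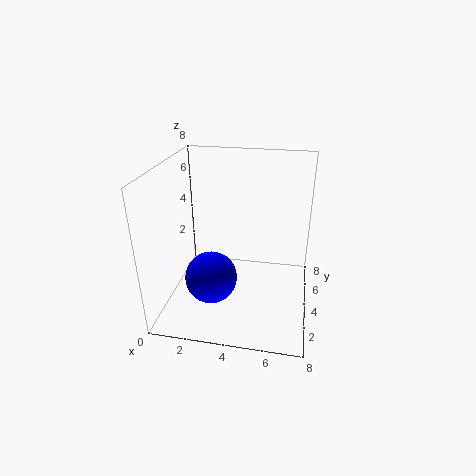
a = 2.5, b = 3.5, c = 1.5, col = 'blue'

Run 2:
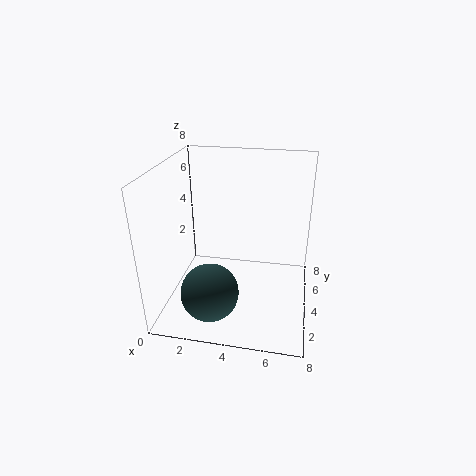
a = 3, b = 1.5, c = 2, col = 'darkslategray'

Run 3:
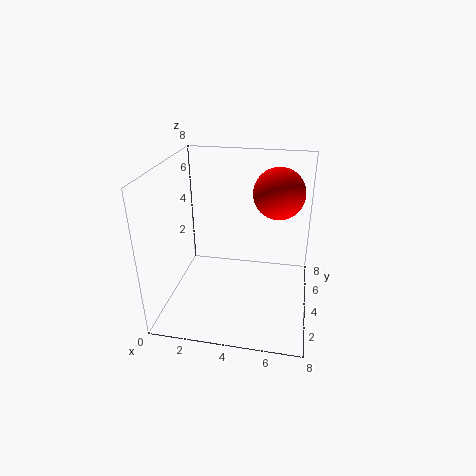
a = 6, b = 6, c = 6, col = 'red'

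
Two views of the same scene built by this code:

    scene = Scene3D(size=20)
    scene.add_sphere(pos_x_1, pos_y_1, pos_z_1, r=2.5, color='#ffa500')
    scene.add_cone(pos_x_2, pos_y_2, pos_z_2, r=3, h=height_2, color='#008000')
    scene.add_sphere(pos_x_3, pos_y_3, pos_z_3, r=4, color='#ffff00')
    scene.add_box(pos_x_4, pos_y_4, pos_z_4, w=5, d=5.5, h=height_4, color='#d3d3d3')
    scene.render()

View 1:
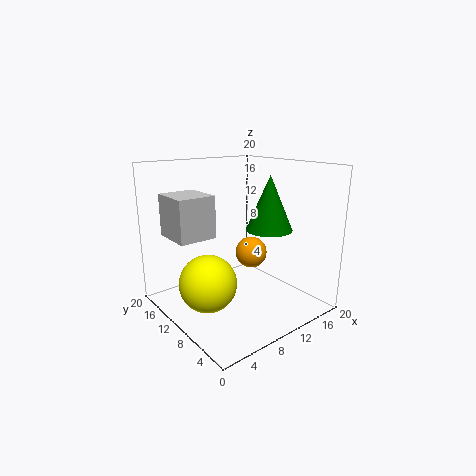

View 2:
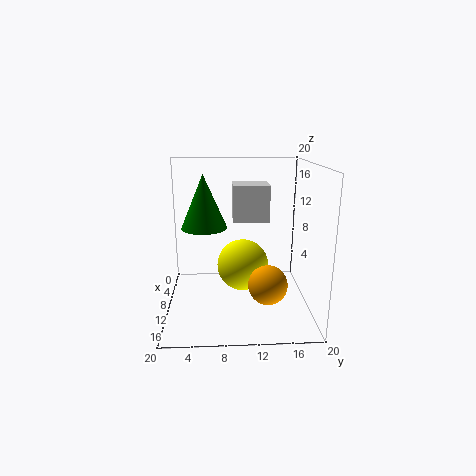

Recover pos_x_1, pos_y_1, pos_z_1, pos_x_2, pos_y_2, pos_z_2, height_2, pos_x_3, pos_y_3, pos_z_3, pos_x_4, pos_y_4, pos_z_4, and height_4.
pos_x_1 = 15.5, pos_y_1 = 13.5, pos_z_1 = 5.5, pos_x_2 = 11.5, pos_y_2 = 5.5, pos_z_2 = 12, height_2 = 7, pos_x_3 = 5.5, pos_y_3 = 11, pos_z_3 = 4, pos_x_4 = 1, pos_y_4 = 9.5, pos_z_4 = 11, height_4 = 5.5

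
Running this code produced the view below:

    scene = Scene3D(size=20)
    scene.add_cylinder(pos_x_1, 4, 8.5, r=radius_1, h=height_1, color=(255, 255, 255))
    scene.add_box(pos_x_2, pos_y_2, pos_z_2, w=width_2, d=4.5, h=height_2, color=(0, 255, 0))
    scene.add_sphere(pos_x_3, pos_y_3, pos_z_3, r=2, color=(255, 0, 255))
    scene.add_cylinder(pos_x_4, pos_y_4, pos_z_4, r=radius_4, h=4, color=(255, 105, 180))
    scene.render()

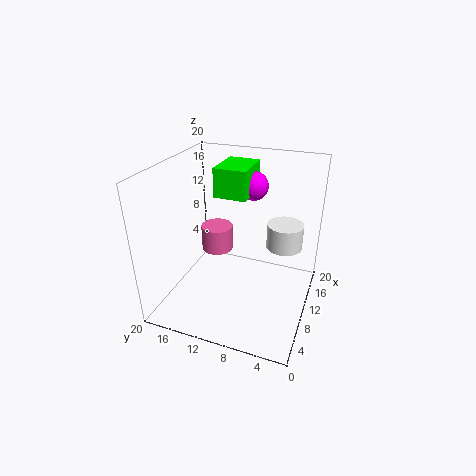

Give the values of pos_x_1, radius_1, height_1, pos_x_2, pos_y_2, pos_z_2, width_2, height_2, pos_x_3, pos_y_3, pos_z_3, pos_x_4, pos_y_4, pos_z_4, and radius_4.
pos_x_1 = 12.5
radius_1 = 2.5
height_1 = 3.5
pos_x_2 = 10
pos_y_2 = 9
pos_z_2 = 15.5
width_2 = 6
height_2 = 4
pos_x_3 = 13.5
pos_y_3 = 9
pos_z_3 = 16.5
pos_x_4 = 15
pos_y_4 = 15.5
pos_z_4 = 4.5
radius_4 = 2.5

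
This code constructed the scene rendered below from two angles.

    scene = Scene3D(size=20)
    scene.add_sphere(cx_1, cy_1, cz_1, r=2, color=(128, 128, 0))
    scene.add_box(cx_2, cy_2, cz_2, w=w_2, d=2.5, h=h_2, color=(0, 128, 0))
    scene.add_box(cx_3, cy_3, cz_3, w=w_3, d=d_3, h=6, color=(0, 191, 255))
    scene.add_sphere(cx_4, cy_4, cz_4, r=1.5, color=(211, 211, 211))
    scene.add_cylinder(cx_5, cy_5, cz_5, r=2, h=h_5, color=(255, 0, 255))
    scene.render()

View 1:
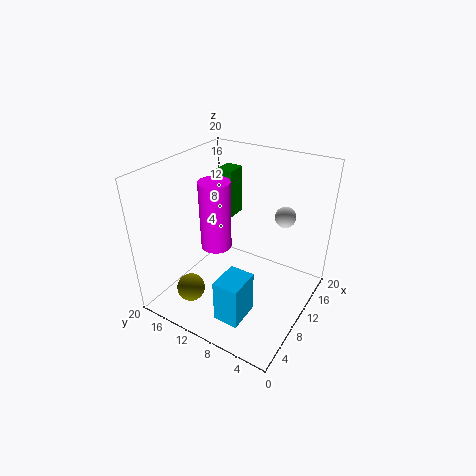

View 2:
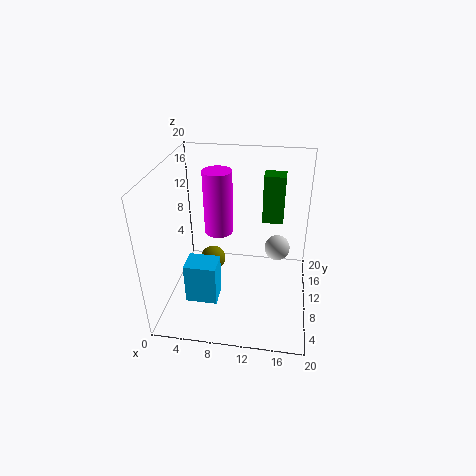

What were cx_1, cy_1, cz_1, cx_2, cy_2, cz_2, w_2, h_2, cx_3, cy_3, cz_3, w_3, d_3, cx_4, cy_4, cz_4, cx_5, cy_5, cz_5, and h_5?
cx_1 = 5; cy_1 = 15; cz_1 = 2.5; cx_2 = 13; cy_2 = 13; cz_2 = 11; w_2 = 3; h_2 = 7; cx_3 = 3; cy_3 = 6; cz_3 = 1; w_3 = 4.5; d_3 = 3.5; cx_4 = 15.5; cy_4 = 5.5; cz_4 = 12; cx_5 = 7; cy_5 = 11.5; cz_5 = 10; h_5 = 9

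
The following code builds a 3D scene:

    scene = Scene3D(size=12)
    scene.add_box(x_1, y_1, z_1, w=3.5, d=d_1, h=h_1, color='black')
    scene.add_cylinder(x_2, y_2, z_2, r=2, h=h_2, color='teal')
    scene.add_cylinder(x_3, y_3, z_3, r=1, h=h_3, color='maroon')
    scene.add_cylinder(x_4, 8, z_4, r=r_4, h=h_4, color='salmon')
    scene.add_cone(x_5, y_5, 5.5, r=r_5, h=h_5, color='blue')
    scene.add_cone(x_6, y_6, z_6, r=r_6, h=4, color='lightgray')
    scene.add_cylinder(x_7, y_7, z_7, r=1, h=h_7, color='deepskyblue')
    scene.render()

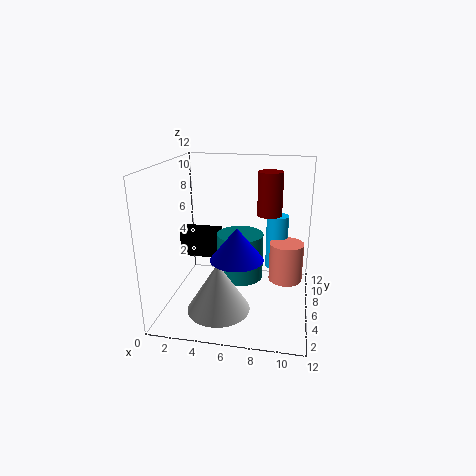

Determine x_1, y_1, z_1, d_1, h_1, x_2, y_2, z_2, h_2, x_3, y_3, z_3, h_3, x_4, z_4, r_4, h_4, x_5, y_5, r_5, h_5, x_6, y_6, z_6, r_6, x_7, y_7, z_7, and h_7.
x_1 = 0.5; y_1 = 7; z_1 = 3.5; d_1 = 1.5; h_1 = 2.5; x_2 = 6; y_2 = 7; z_2 = 2; h_2 = 4; x_3 = 8.5; y_3 = 6.5; z_3 = 8; h_3 = 3.5; x_4 = 10; z_4 = 1.5; r_4 = 1.5; h_4 = 3.5; x_5 = 6.5; y_5 = 3; r_5 = 2; h_5 = 2.5; x_6 = 5; y_6 = 3; z_6 = 1; r_6 = 2.5; x_7 = 9; y_7 = 9.5; z_7 = 2; h_7 = 5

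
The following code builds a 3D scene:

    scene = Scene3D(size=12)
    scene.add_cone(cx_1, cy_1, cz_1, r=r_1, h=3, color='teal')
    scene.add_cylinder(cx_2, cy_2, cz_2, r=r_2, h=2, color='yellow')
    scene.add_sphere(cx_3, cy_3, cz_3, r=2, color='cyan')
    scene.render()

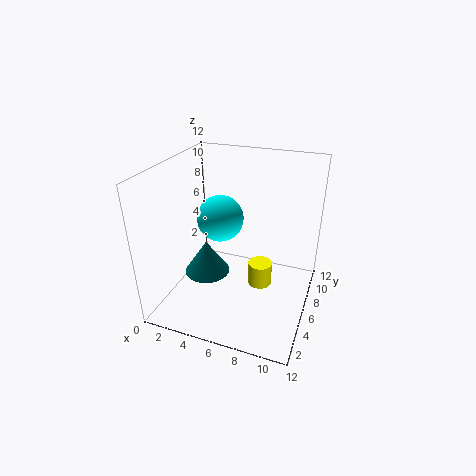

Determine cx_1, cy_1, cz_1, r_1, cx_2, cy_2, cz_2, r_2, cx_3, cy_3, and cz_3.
cx_1 = 3, cy_1 = 6, cz_1 = 2, r_1 = 2, cx_2 = 8, cy_2 = 6, cz_2 = 2, r_2 = 1, cx_3 = 4, cy_3 = 7, cz_3 = 7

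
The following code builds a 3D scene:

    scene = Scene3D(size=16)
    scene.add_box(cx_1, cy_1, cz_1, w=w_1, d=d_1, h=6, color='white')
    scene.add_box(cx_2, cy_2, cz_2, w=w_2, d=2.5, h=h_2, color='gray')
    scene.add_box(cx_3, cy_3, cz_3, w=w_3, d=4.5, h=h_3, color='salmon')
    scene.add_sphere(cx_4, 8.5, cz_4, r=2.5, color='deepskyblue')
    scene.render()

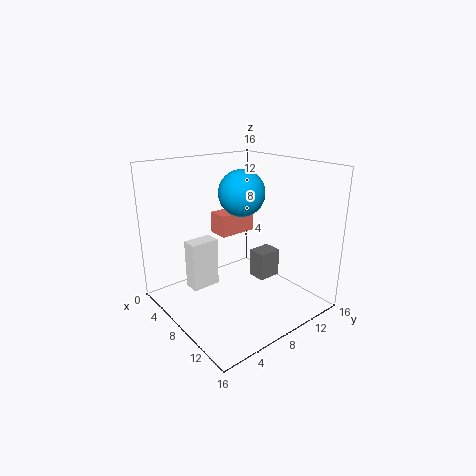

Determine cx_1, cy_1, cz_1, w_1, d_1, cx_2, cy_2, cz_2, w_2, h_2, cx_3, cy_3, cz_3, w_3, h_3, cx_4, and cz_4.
cx_1 = 2, cy_1 = 4.5, cz_1 = 0.5, w_1 = 2, d_1 = 3.5, cx_2 = 9.5, cy_2 = 8.5, cz_2 = 4, w_2 = 2, h_2 = 3, cx_3 = 3.5, cy_3 = 7.5, cz_3 = 7.5, w_3 = 2.5, h_3 = 2.5, cx_4 = 8, cz_4 = 13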